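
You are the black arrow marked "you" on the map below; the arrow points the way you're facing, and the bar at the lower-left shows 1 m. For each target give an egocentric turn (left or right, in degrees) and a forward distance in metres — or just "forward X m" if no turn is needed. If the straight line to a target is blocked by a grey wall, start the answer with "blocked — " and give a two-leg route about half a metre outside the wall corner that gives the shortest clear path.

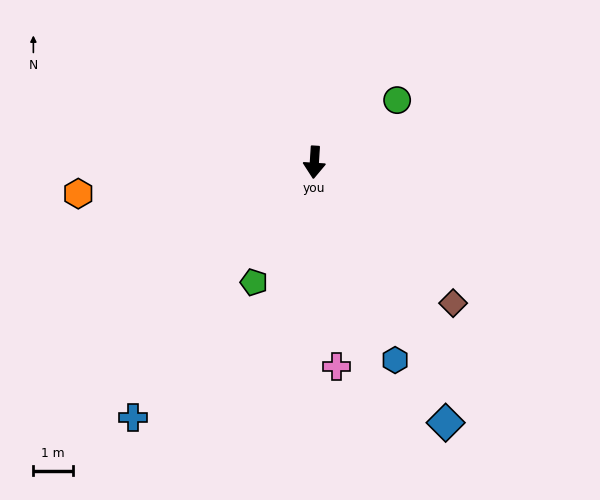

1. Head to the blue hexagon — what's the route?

turn left 26°, forward 5.4 m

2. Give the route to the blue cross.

turn right 32°, forward 8.0 m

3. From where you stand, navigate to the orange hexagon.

turn right 79°, forward 6.1 m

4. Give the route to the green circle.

turn left 130°, forward 2.6 m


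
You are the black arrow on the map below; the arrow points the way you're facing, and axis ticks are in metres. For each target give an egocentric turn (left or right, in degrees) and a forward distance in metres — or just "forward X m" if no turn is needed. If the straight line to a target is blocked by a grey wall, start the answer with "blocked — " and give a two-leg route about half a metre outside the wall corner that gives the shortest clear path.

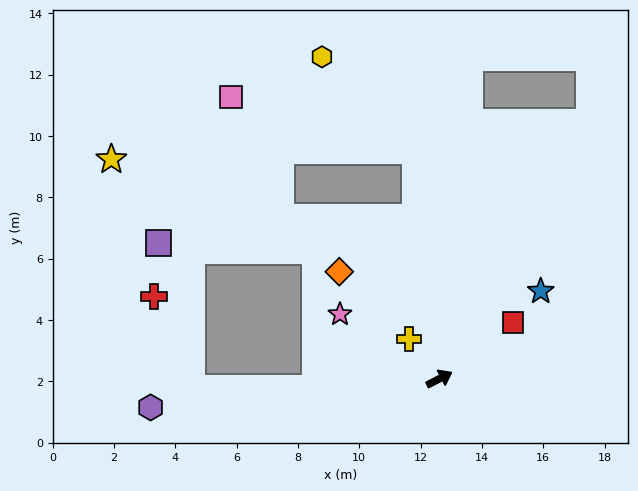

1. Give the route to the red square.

turn left 10°, forward 3.0 m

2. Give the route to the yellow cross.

turn left 100°, forward 1.6 m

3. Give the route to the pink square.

blocked — turn left 69°, forward 7.5 m, then turn left 67°, forward 6.3 m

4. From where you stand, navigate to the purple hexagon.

turn left 158°, forward 9.5 m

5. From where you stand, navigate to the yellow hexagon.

blocked — turn left 69°, forward 7.5 m, then turn left 38°, forward 4.3 m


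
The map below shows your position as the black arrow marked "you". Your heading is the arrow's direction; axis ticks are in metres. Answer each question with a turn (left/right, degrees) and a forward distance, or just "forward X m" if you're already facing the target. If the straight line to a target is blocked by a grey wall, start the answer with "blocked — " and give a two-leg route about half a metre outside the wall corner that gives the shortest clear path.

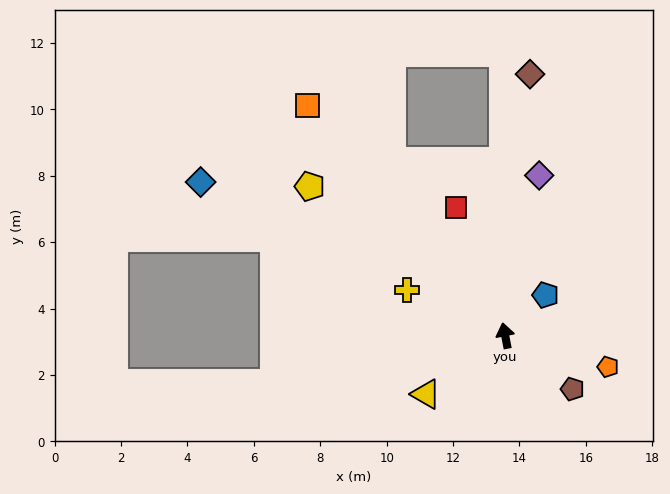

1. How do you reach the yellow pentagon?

turn left 42°, forward 7.4 m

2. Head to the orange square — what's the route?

turn left 30°, forward 9.1 m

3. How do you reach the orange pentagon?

turn right 118°, forward 3.2 m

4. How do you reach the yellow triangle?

turn left 115°, forward 3.0 m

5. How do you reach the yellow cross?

turn left 54°, forward 3.3 m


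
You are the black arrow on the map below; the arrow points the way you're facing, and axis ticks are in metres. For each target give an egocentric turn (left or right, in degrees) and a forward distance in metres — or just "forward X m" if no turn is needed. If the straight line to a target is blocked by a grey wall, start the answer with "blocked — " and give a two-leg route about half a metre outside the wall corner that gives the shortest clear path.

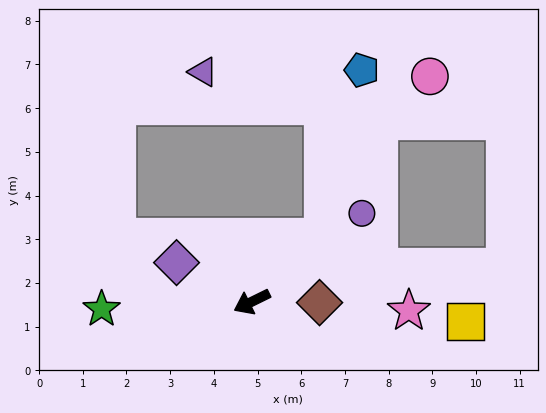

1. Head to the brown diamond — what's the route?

turn left 153°, forward 1.5 m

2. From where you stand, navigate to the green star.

turn right 23°, forward 3.4 m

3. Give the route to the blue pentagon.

blocked — turn right 164°, forward 2.2 m, then turn left 35°, forward 3.9 m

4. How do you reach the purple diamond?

turn right 54°, forward 1.9 m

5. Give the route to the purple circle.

turn right 167°, forward 3.2 m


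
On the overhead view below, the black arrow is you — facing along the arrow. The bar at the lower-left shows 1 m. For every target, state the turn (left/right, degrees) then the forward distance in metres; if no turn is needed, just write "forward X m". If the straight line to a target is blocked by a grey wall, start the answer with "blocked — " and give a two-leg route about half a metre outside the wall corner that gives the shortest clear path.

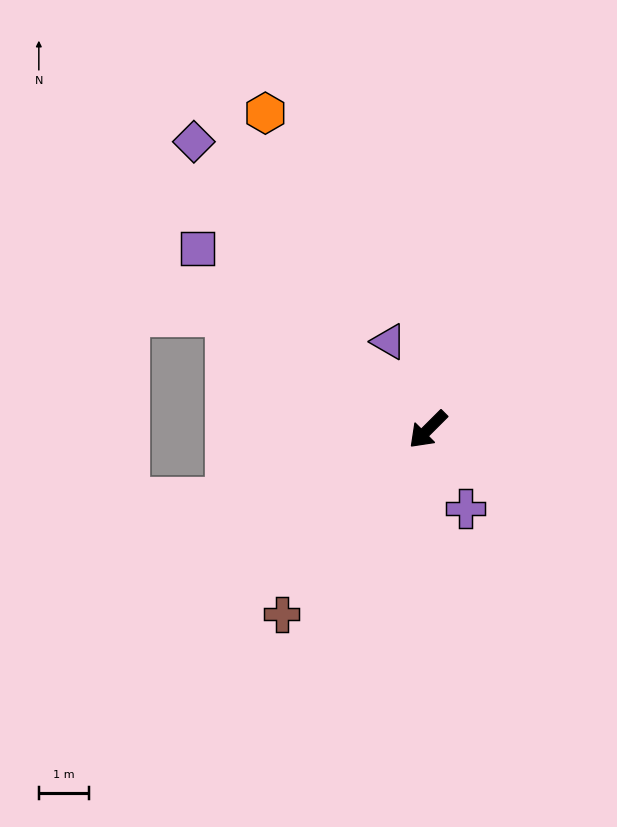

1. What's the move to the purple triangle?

turn right 111°, forward 1.9 m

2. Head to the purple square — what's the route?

turn right 83°, forward 5.9 m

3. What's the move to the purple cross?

turn left 70°, forward 1.8 m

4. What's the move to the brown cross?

turn left 7°, forward 4.7 m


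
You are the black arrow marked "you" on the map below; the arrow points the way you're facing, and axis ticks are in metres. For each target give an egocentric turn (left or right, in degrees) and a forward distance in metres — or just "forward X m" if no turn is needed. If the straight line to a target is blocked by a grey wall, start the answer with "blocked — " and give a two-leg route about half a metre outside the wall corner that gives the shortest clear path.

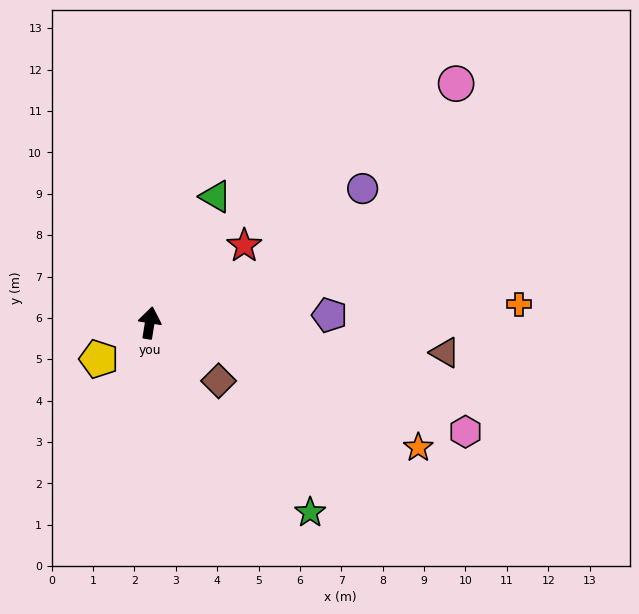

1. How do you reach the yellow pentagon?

turn left 135°, forward 1.5 m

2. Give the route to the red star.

turn right 42°, forward 2.9 m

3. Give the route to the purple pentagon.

turn right 78°, forward 4.3 m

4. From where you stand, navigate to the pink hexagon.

turn right 100°, forward 8.1 m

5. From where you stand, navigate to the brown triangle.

turn right 87°, forward 7.2 m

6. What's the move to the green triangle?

turn right 18°, forward 3.4 m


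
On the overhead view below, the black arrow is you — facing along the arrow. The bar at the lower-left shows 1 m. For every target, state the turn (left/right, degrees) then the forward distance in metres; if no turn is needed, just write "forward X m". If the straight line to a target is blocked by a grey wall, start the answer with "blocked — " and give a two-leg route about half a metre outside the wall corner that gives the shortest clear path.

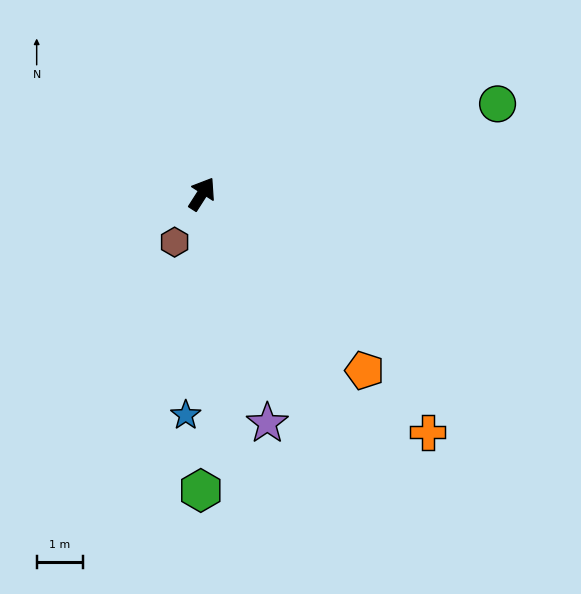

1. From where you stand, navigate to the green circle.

turn right 41°, forward 6.7 m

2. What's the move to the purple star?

turn right 132°, forward 5.1 m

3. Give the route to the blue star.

turn right 152°, forward 4.8 m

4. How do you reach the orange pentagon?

turn right 105°, forward 5.2 m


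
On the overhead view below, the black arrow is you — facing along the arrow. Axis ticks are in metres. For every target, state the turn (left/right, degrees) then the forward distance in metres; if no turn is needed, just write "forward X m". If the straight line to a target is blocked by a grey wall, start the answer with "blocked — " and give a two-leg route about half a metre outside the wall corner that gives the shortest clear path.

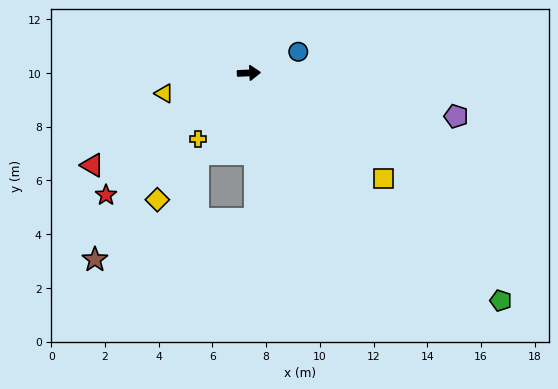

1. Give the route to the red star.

turn right 142°, forward 7.0 m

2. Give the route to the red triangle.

turn right 152°, forward 6.8 m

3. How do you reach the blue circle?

turn left 21°, forward 2.0 m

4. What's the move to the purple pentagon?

turn right 14°, forward 7.9 m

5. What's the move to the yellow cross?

turn right 130°, forward 3.1 m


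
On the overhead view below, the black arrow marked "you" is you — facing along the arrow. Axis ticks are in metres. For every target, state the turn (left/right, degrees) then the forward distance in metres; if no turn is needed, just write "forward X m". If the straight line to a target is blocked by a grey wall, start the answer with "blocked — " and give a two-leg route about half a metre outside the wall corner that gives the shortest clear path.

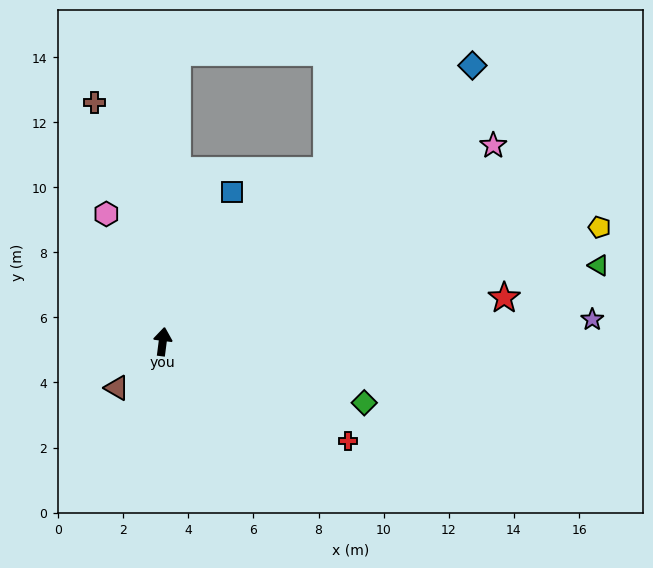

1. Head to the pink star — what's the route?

turn right 52°, forward 11.8 m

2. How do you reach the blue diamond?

turn right 41°, forward 12.7 m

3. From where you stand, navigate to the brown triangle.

turn left 143°, forward 2.0 m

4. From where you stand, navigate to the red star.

turn right 75°, forward 10.6 m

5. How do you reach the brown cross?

turn left 23°, forward 7.6 m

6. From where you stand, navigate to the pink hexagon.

turn left 31°, forward 4.3 m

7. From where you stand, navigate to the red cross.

turn right 111°, forward 6.5 m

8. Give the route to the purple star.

turn right 80°, forward 13.2 m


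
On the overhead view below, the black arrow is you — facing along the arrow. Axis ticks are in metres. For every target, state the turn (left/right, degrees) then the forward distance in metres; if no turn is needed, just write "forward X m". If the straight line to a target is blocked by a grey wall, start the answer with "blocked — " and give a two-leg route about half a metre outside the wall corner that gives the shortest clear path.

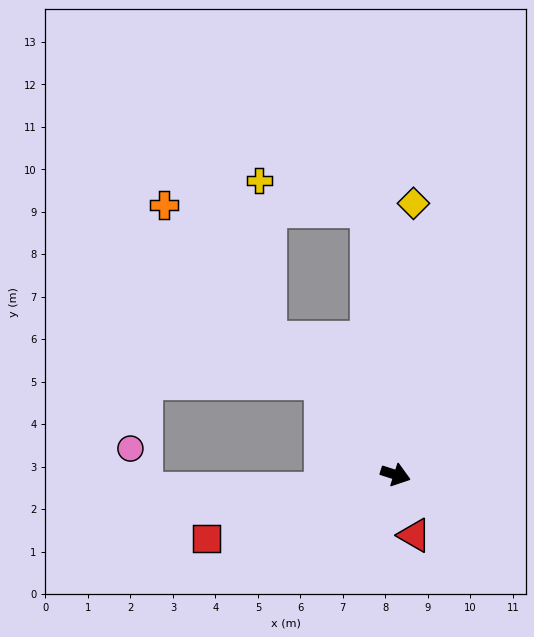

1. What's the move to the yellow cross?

blocked — turn left 114°, forward 6.3 m, then turn left 69°, forward 2.7 m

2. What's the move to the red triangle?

turn right 55°, forward 1.5 m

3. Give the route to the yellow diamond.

turn left 104°, forward 6.4 m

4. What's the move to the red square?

turn right 143°, forward 4.7 m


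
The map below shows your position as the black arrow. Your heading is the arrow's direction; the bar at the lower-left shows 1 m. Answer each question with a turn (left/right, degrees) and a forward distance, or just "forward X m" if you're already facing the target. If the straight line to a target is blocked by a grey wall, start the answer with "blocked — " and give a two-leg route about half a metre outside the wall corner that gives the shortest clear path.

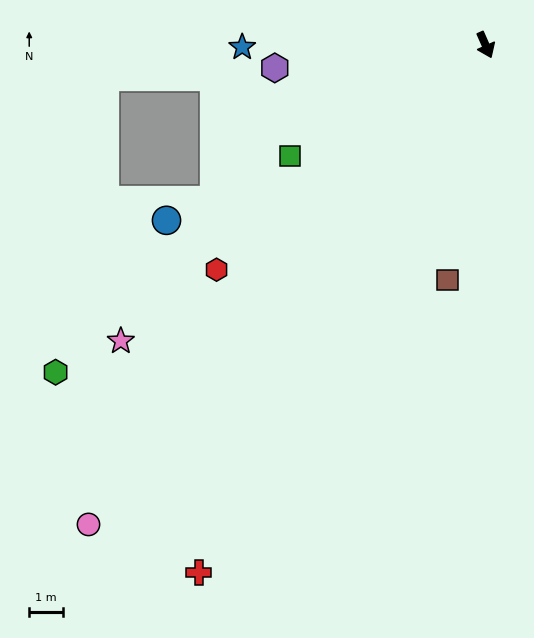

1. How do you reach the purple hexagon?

turn right 108°, forward 6.3 m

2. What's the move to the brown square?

turn right 33°, forward 7.1 m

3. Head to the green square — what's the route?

turn right 84°, forward 6.7 m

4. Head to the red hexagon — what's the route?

turn right 74°, forward 10.4 m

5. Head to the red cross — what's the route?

turn right 52°, forward 17.8 m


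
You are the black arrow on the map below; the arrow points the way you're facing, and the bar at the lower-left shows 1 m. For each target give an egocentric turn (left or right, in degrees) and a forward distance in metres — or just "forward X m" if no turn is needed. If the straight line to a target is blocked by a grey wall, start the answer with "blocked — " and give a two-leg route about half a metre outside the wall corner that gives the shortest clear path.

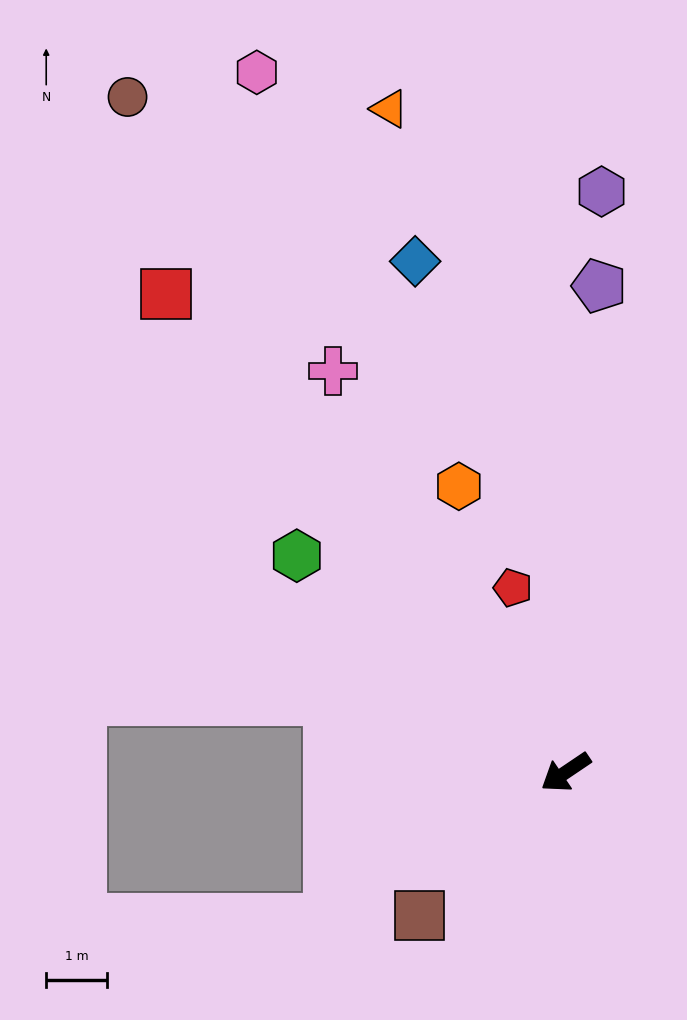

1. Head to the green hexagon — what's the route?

turn right 73°, forward 5.7 m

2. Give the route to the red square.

turn right 84°, forward 10.3 m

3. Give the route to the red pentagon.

turn right 108°, forward 3.2 m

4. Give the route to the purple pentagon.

turn right 128°, forward 8.0 m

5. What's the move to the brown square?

turn left 10°, forward 3.4 m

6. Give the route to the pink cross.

turn right 94°, forward 7.7 m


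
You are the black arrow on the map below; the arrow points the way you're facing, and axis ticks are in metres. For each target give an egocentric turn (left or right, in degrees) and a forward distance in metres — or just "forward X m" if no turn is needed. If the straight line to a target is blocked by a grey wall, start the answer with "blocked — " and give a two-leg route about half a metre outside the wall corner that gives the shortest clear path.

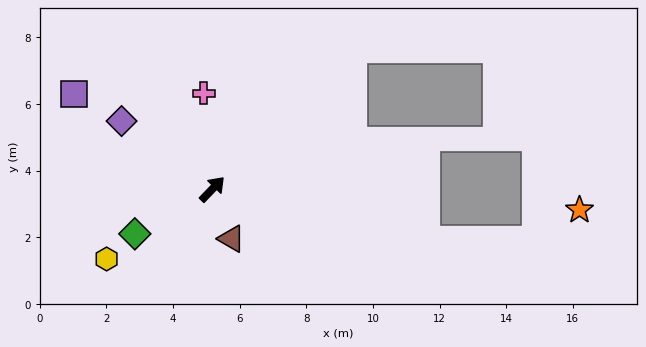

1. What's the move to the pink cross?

turn left 49°, forward 2.9 m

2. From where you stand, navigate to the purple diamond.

turn left 97°, forward 3.4 m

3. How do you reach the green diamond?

turn left 164°, forward 2.7 m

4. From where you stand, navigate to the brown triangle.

turn right 115°, forward 1.6 m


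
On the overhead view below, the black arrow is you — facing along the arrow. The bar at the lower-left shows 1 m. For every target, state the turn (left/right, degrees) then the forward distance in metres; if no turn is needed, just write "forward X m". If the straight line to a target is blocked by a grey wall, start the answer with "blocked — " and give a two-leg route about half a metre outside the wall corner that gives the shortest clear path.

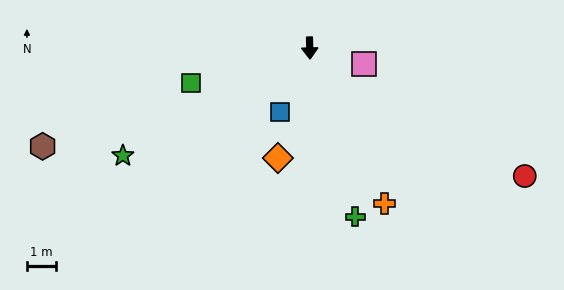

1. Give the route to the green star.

turn right 62°, forward 7.4 m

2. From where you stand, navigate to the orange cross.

turn left 24°, forward 5.9 m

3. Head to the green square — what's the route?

turn right 75°, forward 4.2 m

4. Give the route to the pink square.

turn left 72°, forward 1.9 m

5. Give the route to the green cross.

turn left 14°, forward 6.0 m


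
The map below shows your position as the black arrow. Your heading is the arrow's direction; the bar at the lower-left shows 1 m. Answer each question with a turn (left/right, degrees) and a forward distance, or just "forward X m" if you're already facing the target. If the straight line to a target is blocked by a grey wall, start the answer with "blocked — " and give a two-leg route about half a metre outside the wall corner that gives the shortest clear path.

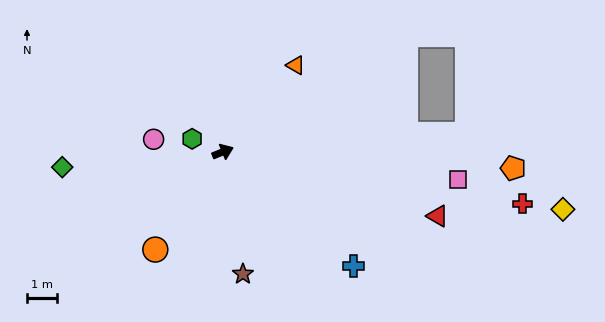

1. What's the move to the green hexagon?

turn left 135°, forward 1.1 m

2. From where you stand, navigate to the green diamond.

turn left 163°, forward 5.4 m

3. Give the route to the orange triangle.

turn left 28°, forward 3.8 m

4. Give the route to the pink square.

turn right 29°, forward 8.0 m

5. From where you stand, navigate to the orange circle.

turn right 147°, forward 4.0 m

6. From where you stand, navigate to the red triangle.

turn right 39°, forward 7.6 m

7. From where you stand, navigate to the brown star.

turn right 103°, forward 4.2 m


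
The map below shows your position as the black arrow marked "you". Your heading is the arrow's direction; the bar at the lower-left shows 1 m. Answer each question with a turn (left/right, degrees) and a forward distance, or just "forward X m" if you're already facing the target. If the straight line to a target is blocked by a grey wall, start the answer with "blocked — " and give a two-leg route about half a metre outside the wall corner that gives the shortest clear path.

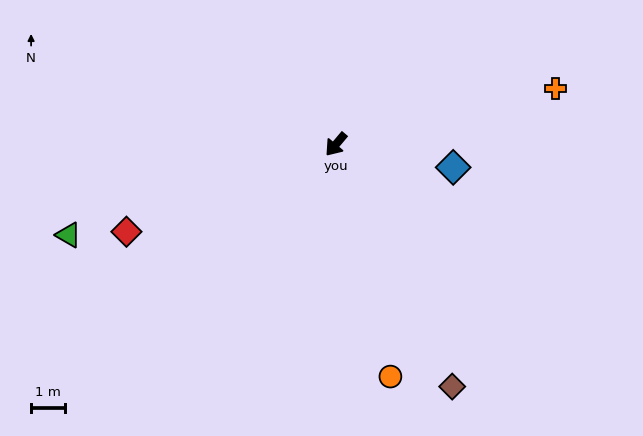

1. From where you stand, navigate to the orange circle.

turn left 53°, forward 7.0 m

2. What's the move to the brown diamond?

turn left 66°, forward 7.9 m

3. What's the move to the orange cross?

turn left 144°, forward 6.7 m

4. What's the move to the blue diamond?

turn left 119°, forward 3.5 m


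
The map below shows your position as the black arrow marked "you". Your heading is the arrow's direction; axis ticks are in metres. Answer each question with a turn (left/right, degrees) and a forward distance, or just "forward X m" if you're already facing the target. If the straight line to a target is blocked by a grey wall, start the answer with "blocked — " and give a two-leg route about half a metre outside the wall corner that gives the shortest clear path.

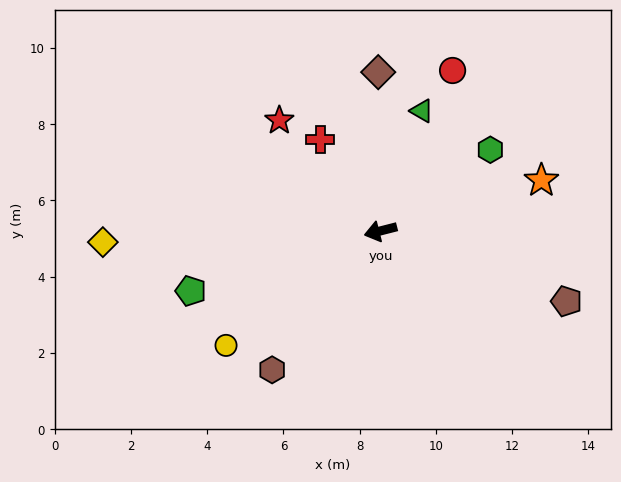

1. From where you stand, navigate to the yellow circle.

turn left 22°, forward 5.0 m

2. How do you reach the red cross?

turn right 71°, forward 2.9 m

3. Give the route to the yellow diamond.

turn right 12°, forward 7.3 m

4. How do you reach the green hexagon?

turn right 158°, forward 3.6 m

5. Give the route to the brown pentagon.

turn left 145°, forward 5.2 m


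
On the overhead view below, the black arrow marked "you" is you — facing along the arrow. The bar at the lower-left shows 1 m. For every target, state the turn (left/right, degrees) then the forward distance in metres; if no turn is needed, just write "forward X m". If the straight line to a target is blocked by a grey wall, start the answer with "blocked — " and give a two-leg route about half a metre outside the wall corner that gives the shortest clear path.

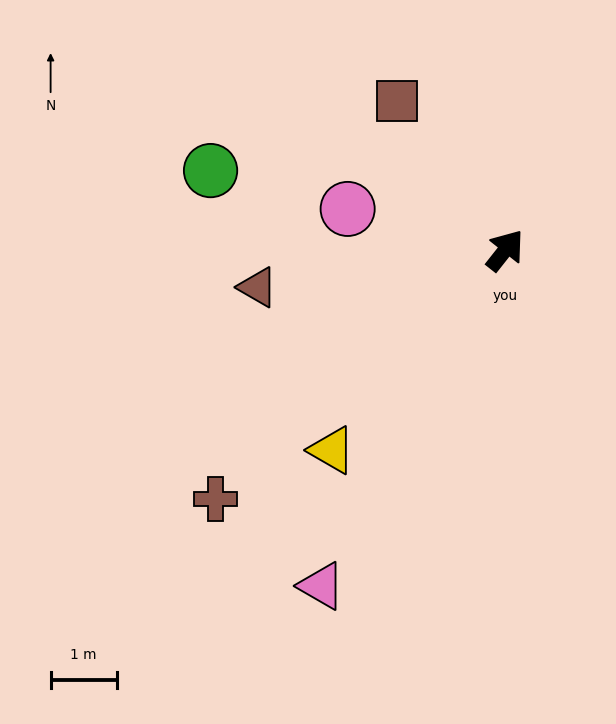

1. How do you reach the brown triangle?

turn left 137°, forward 3.8 m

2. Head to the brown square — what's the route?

turn left 74°, forward 2.8 m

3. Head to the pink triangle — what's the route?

turn right 170°, forward 5.8 m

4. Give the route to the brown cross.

turn left 169°, forward 5.8 m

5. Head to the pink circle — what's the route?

turn left 114°, forward 2.5 m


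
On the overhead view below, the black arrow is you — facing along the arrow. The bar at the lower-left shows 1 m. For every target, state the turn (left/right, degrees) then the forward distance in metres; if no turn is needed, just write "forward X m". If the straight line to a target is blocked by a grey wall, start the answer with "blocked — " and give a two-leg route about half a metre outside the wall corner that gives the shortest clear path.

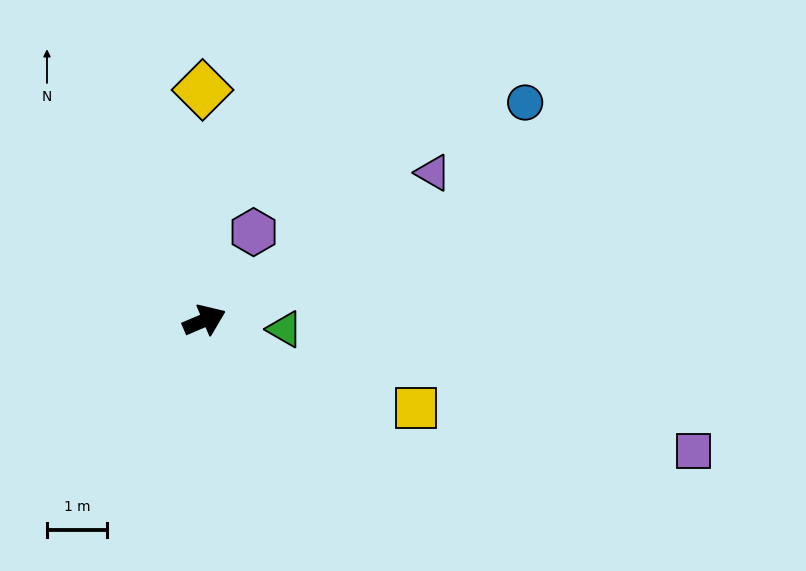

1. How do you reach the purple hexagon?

turn left 38°, forward 1.7 m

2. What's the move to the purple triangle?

turn left 10°, forward 4.5 m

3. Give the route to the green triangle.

turn right 29°, forward 1.3 m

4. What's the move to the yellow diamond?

turn left 67°, forward 3.8 m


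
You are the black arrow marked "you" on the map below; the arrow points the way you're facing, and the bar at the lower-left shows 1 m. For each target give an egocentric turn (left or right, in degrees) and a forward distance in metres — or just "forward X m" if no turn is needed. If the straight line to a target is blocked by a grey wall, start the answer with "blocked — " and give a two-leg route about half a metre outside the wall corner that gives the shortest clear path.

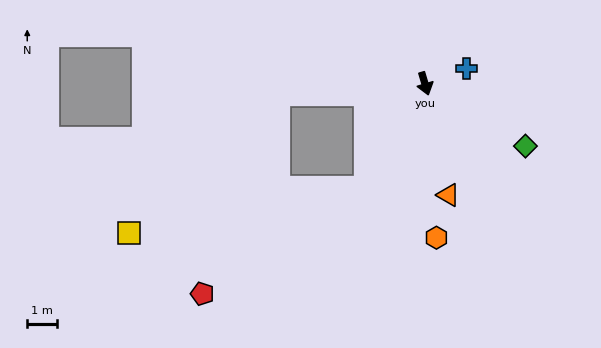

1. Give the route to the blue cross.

turn left 93°, forward 1.5 m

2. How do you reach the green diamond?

turn left 42°, forward 3.9 m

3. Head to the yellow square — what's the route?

blocked — turn right 103°, forward 4.9 m, then turn left 40°, forward 6.7 m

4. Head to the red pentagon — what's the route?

blocked — turn right 45°, forward 4.0 m, then turn right 29°, forward 6.5 m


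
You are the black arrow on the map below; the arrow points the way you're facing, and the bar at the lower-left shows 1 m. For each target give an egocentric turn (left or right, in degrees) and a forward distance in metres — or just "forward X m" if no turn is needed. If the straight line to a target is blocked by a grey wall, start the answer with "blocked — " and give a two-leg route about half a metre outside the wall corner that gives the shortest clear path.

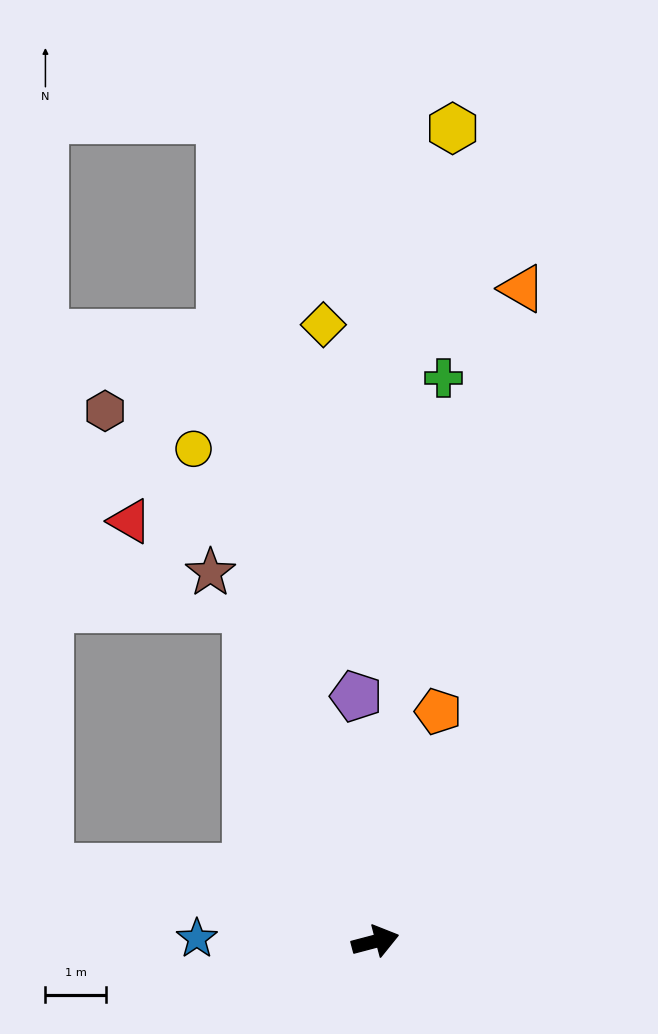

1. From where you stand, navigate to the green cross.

turn left 68°, forward 9.4 m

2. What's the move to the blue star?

turn left 164°, forward 2.9 m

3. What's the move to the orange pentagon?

turn left 60°, forward 3.9 m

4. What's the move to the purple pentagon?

turn left 80°, forward 4.1 m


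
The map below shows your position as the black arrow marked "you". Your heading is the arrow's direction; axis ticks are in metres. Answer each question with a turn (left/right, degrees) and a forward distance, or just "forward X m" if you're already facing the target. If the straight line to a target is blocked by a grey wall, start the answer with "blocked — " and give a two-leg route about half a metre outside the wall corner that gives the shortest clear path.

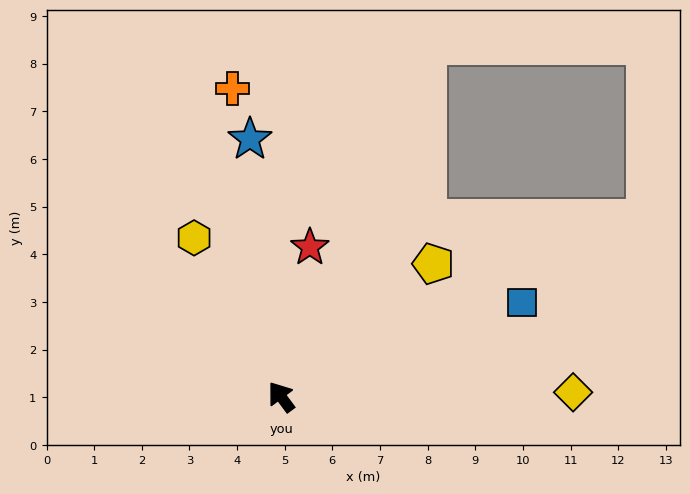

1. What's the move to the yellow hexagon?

turn right 8°, forward 3.8 m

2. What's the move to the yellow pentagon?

turn right 85°, forward 4.2 m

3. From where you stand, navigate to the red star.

turn right 47°, forward 3.2 m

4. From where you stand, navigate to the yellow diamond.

turn right 126°, forward 6.1 m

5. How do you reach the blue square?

turn right 105°, forward 5.4 m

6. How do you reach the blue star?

turn right 30°, forward 5.4 m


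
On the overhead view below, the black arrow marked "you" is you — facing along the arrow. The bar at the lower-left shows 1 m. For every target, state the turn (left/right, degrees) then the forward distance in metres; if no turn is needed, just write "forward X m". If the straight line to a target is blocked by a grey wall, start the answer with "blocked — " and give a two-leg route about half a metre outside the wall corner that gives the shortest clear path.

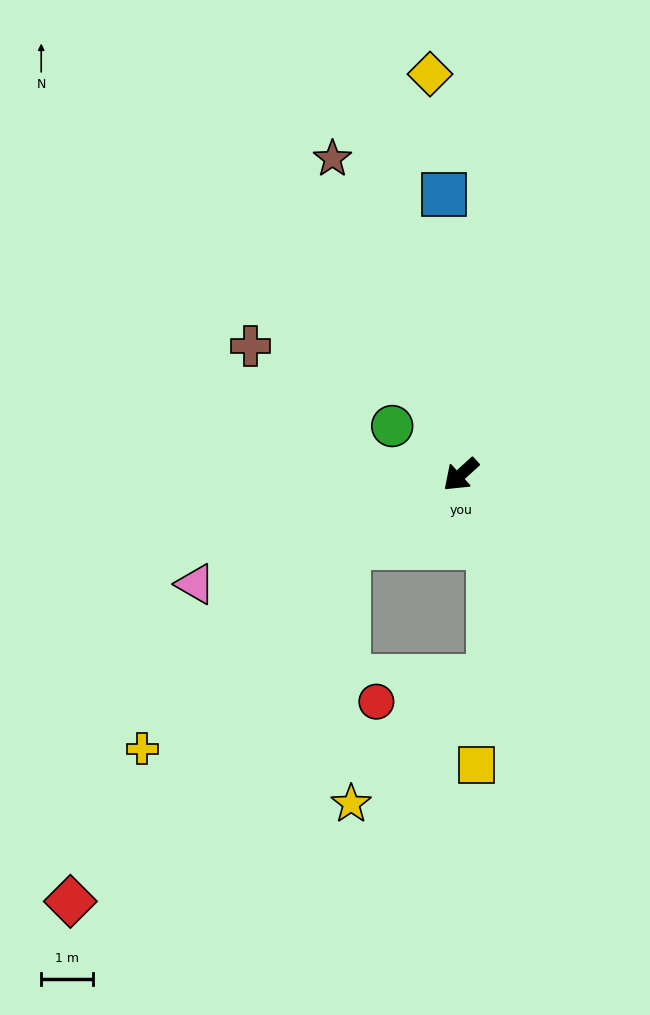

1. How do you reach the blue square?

turn right 129°, forward 5.4 m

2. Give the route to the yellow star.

blocked — turn right 9°, forward 2.6 m, then turn left 57°, forward 4.9 m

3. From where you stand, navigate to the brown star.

turn right 110°, forward 6.6 m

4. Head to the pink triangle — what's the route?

turn right 20°, forward 5.5 m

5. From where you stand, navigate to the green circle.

turn right 78°, forward 1.6 m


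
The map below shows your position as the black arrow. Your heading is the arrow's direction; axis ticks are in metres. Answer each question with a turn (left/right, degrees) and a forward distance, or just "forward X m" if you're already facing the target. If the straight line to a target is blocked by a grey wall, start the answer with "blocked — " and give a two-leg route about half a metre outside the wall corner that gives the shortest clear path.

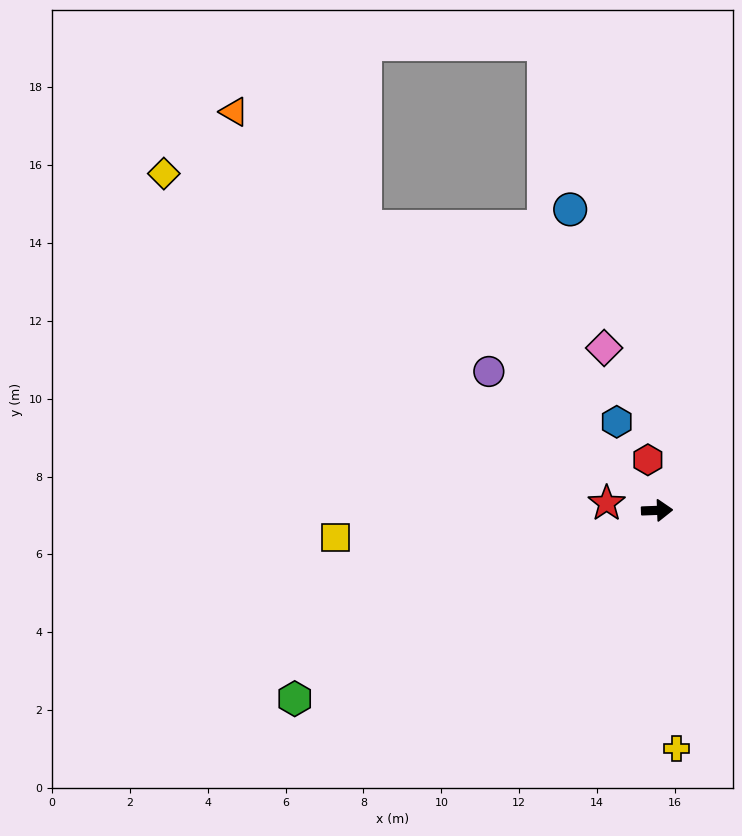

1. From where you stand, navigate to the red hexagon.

turn left 98°, forward 1.3 m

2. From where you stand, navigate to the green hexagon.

turn right 155°, forward 10.5 m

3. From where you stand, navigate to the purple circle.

turn left 138°, forward 5.6 m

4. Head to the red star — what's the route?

turn left 170°, forward 1.3 m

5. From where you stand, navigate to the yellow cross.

turn right 87°, forward 6.1 m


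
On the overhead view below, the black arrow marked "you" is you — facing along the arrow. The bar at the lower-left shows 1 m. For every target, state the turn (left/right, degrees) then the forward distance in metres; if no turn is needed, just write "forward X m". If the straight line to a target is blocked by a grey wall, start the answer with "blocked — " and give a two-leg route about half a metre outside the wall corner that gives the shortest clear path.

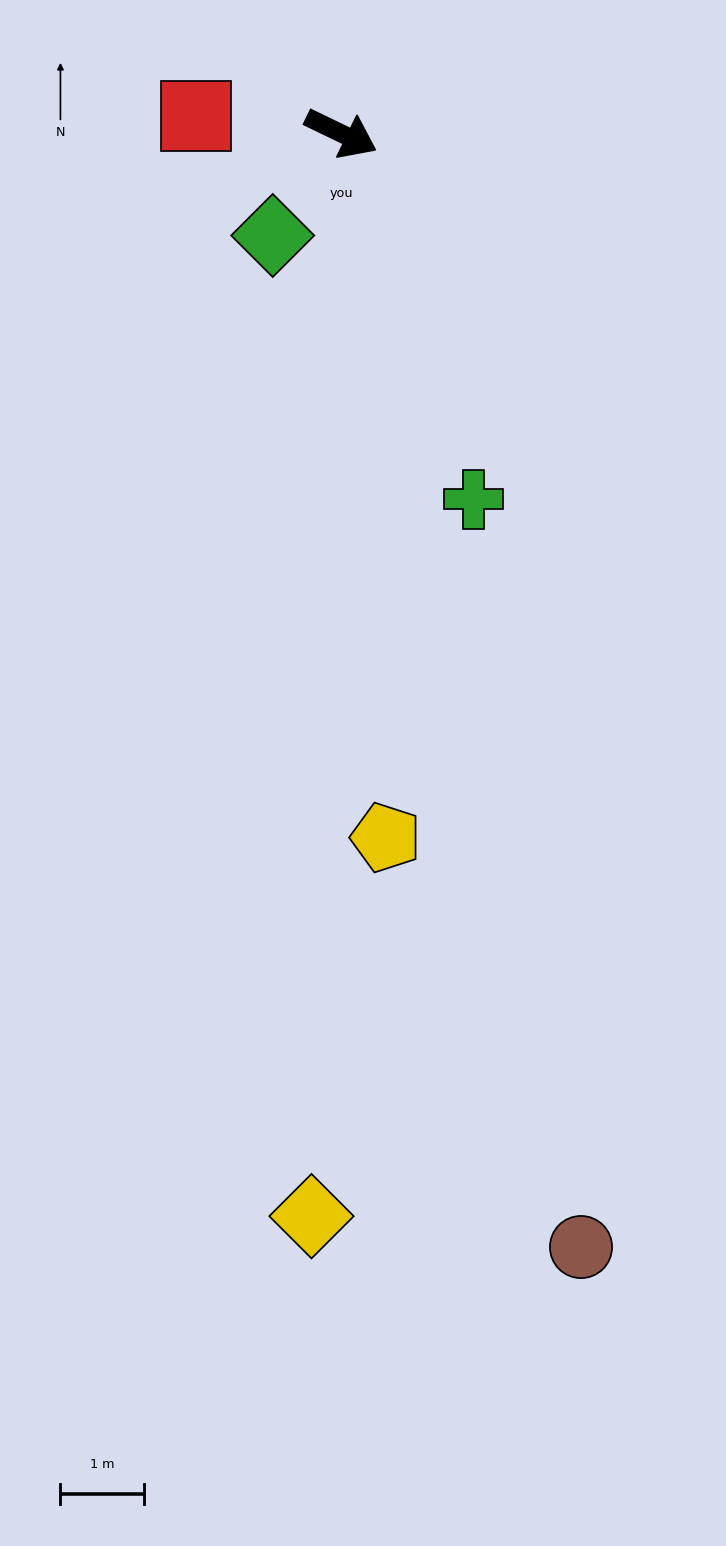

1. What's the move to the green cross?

turn right 44°, forward 4.7 m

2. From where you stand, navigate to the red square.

turn right 161°, forward 1.8 m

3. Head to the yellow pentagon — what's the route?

turn right 61°, forward 8.4 m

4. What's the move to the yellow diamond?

turn right 66°, forward 13.0 m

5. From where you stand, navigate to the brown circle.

turn right 52°, forward 13.6 m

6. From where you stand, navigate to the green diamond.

turn right 98°, forward 1.5 m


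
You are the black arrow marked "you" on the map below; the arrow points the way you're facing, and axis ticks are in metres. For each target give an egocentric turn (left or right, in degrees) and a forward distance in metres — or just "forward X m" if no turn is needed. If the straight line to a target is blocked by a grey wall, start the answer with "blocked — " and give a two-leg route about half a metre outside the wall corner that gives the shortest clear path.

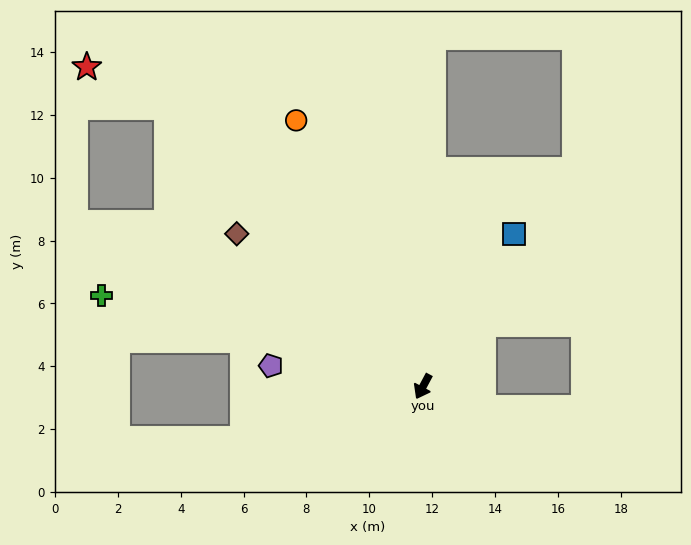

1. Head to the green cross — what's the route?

turn right 78°, forward 10.6 m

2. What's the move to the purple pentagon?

turn right 70°, forward 4.9 m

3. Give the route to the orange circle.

turn right 126°, forward 9.4 m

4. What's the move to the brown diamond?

turn right 101°, forward 7.7 m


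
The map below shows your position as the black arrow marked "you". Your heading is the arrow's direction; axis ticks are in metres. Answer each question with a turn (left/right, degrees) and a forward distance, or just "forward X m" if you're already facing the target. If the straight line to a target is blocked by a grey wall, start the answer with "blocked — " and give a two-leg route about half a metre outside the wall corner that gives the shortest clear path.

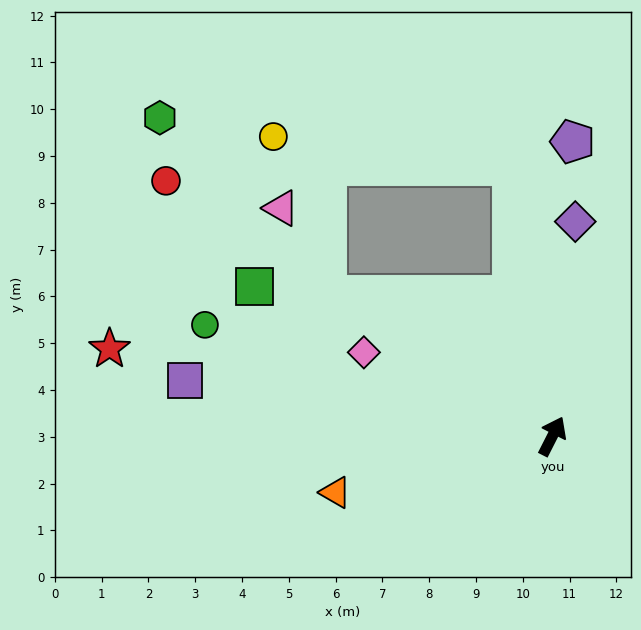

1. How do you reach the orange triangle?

turn left 131°, forward 4.8 m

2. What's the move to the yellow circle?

blocked — turn left 35°, forward 5.8 m, then turn left 75°, forward 5.1 m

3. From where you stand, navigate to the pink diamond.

turn left 93°, forward 4.4 m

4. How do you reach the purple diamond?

turn left 21°, forward 4.6 m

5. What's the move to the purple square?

turn left 108°, forward 7.9 m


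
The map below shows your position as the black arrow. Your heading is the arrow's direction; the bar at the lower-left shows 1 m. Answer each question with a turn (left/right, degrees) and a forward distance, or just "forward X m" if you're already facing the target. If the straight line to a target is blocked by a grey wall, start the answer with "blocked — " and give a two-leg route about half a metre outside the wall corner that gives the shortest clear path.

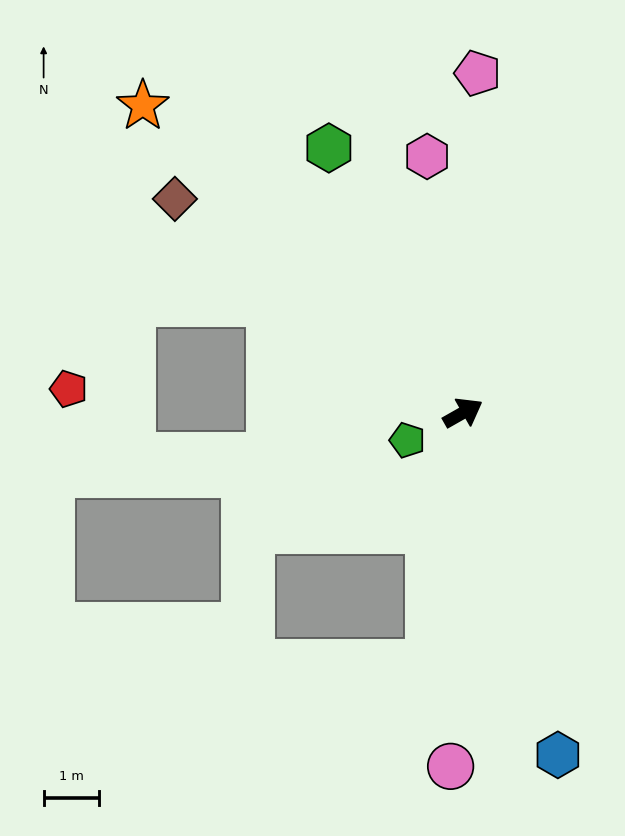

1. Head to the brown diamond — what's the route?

turn left 114°, forward 6.5 m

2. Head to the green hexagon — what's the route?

turn left 87°, forward 5.4 m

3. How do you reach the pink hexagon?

turn left 68°, forward 4.7 m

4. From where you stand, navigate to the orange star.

turn left 107°, forward 8.0 m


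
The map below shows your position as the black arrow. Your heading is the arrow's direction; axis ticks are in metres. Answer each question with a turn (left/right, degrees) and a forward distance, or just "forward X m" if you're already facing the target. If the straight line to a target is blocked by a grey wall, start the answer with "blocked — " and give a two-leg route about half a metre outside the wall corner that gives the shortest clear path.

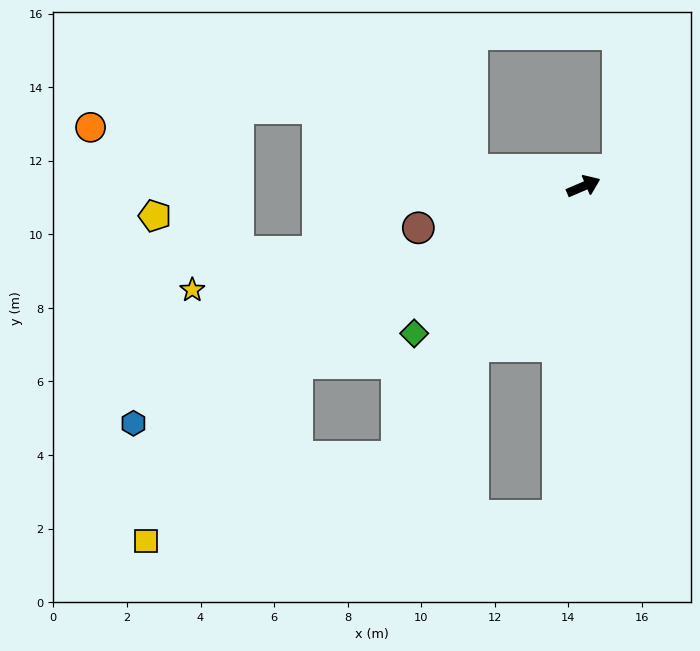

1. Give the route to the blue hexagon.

turn right 175°, forward 13.8 m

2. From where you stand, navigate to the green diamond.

turn right 162°, forward 6.1 m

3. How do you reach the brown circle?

turn left 171°, forward 4.6 m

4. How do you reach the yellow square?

blocked — turn right 171°, forward 9.1 m, then turn left 17°, forward 6.3 m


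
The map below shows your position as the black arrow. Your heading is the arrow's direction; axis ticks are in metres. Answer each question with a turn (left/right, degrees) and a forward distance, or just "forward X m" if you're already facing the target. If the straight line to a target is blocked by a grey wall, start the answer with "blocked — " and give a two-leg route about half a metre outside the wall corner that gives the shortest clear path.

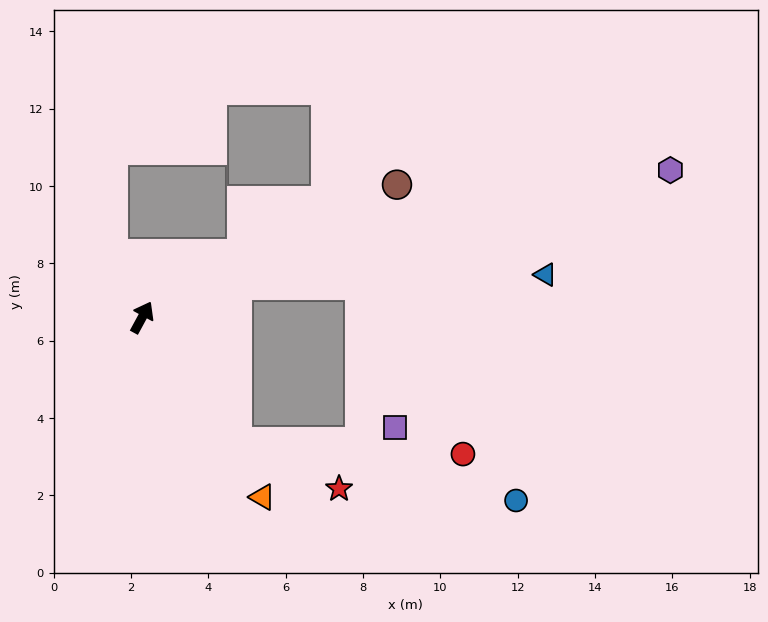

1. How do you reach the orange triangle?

turn right 118°, forward 5.6 m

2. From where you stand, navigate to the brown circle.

turn right 34°, forward 7.4 m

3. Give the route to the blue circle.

blocked — turn right 115°, forward 4.0 m, then turn left 42°, forward 7.4 m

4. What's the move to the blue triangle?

blocked — turn right 41°, forward 2.6 m, then turn right 19°, forward 8.0 m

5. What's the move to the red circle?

blocked — turn right 115°, forward 4.0 m, then turn left 51°, forward 5.9 m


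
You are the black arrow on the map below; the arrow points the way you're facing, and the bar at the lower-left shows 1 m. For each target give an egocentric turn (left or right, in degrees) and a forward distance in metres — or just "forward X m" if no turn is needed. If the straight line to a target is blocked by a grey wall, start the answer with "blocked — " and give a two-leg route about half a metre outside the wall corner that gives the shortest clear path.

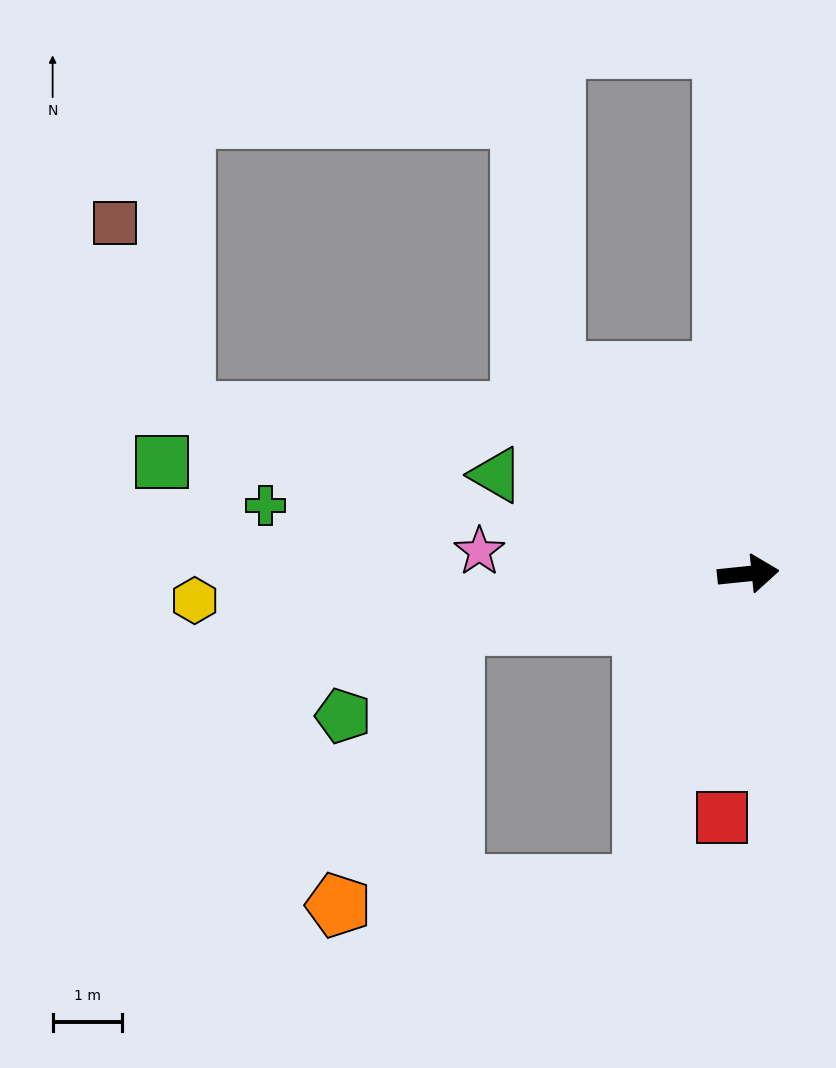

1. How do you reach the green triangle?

turn left 153°, forward 3.9 m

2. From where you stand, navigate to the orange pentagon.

blocked — turn right 176°, forward 4.3 m, then turn left 58°, forward 4.4 m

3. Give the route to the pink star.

turn left 169°, forward 3.9 m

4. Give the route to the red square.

turn right 102°, forward 3.5 m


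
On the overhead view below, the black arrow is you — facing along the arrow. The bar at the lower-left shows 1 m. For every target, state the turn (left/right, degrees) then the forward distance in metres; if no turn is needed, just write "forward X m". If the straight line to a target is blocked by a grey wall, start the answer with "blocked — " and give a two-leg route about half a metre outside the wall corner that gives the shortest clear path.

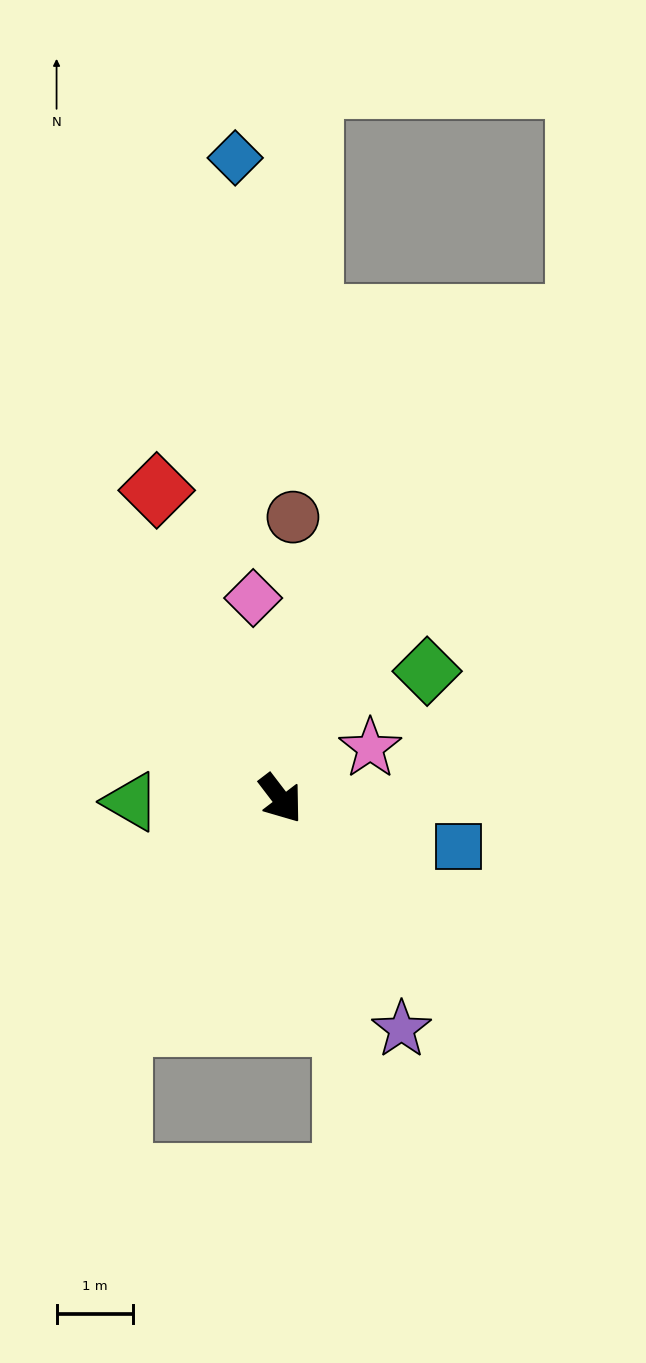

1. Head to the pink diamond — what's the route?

turn left 150°, forward 2.6 m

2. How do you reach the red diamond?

turn left 165°, forward 4.3 m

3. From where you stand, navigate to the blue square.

turn left 38°, forward 2.4 m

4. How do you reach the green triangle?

turn right 126°, forward 2.0 m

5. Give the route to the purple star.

turn right 10°, forward 3.4 m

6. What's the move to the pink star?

turn left 82°, forward 1.3 m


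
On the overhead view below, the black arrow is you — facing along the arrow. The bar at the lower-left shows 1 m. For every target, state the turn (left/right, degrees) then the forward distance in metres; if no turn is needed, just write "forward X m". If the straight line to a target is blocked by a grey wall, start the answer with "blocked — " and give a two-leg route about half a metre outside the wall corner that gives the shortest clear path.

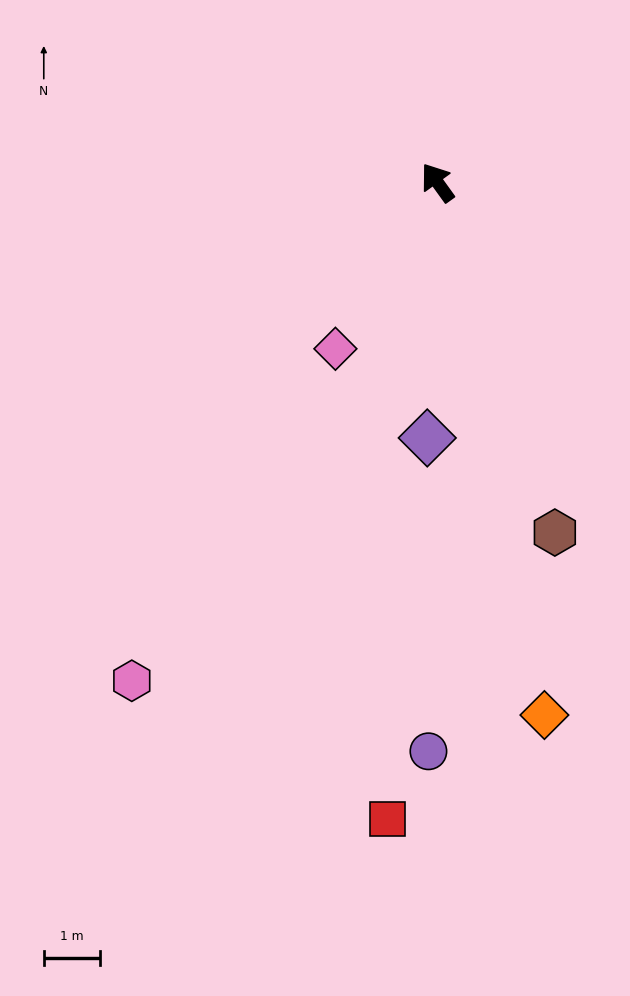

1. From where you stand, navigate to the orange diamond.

turn left 156°, forward 9.6 m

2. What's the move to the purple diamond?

turn left 142°, forward 4.5 m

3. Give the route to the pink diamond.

turn left 113°, forward 3.4 m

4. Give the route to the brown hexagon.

turn left 163°, forward 6.5 m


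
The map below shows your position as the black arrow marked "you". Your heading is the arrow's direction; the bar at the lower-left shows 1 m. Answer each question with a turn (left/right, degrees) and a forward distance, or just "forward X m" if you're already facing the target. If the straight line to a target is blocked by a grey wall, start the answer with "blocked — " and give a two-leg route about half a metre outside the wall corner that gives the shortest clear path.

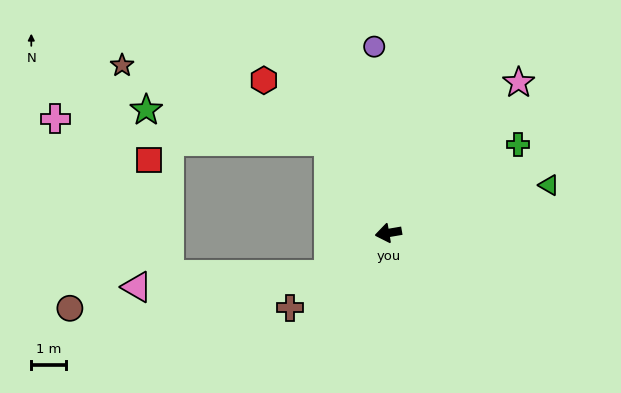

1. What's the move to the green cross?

turn right 155°, forward 4.5 m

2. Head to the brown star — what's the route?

blocked — turn right 67°, forward 3.2 m, then turn left 37°, forward 6.4 m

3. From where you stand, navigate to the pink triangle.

blocked — turn left 26°, forward 2.1 m, then turn right 32°, forward 5.6 m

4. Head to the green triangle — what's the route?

turn right 173°, forward 4.8 m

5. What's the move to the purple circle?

turn right 95°, forward 5.4 m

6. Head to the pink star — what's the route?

turn right 141°, forward 5.8 m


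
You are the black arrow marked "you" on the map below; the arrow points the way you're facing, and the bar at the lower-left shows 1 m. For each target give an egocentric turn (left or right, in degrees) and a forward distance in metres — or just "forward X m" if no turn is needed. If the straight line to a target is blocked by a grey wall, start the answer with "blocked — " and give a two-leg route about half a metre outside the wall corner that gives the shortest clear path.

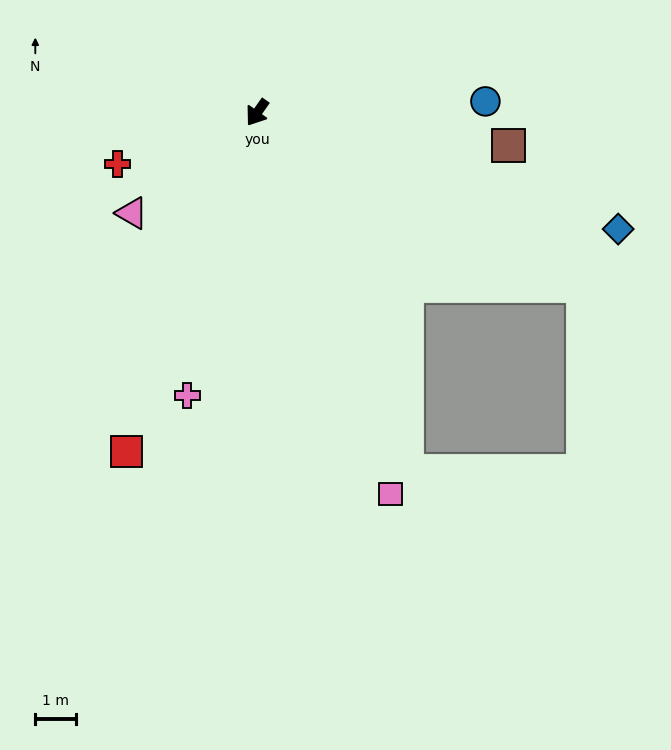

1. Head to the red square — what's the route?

turn left 14°, forward 9.0 m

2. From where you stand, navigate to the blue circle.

turn left 128°, forward 5.7 m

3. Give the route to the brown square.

turn left 118°, forward 6.3 m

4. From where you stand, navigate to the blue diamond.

turn left 107°, forward 9.4 m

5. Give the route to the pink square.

turn left 54°, forward 10.0 m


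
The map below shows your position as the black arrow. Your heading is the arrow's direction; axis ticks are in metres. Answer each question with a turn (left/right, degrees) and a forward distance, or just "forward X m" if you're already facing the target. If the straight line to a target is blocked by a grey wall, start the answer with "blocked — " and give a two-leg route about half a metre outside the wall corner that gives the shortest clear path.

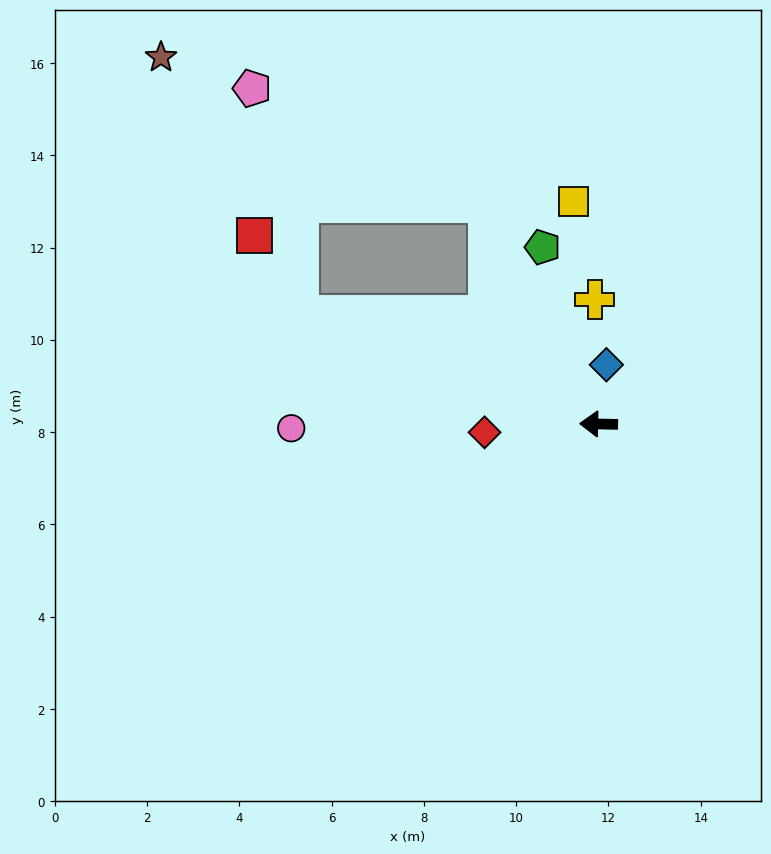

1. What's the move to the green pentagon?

turn right 71°, forward 4.0 m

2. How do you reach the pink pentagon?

blocked — turn right 62°, forward 5.4 m, then turn left 37°, forward 5.7 m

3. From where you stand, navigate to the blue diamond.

turn right 96°, forward 1.3 m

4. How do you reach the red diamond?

turn left 5°, forward 2.5 m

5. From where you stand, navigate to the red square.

blocked — turn right 19°, forward 6.9 m, then turn right 41°, forward 2.0 m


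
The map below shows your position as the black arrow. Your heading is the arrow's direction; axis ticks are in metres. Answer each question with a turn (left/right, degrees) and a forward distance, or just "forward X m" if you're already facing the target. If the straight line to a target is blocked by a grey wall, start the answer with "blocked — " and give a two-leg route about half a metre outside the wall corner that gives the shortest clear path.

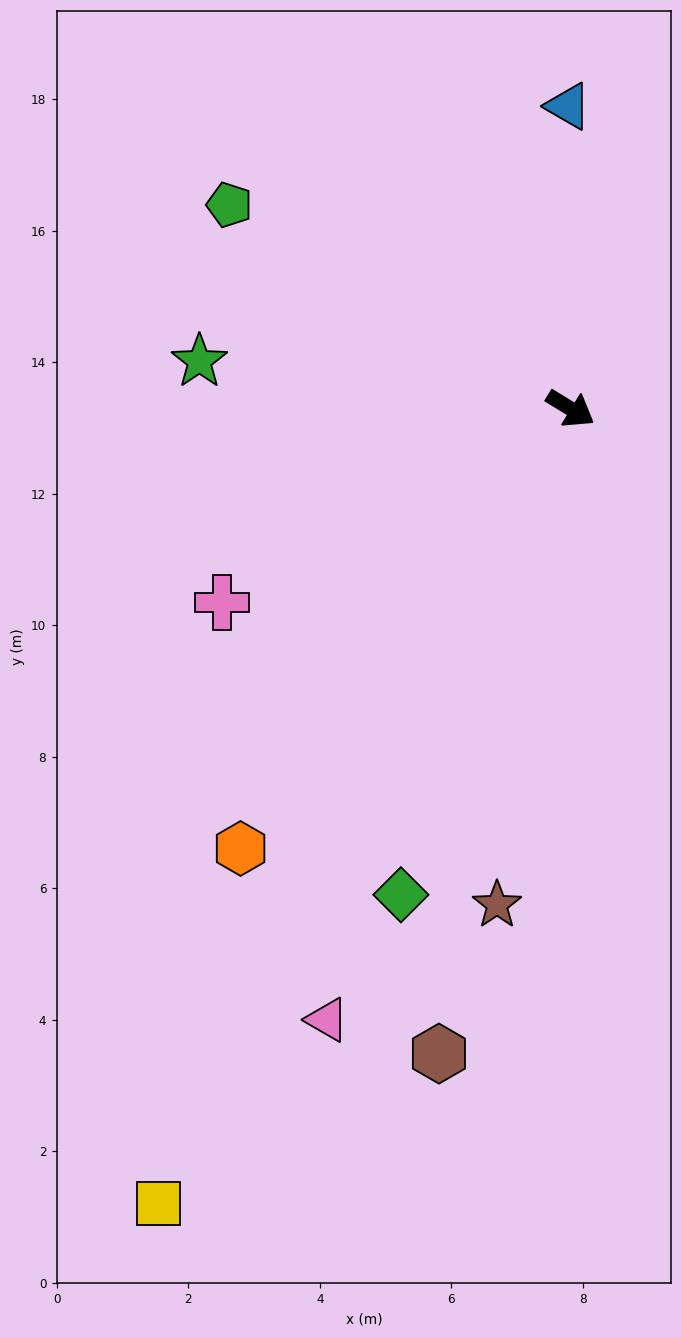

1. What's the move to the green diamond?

turn right 78°, forward 7.8 m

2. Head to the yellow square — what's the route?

turn right 86°, forward 13.6 m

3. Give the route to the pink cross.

turn right 119°, forward 6.1 m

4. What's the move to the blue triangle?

turn left 122°, forward 4.6 m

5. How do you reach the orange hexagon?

turn right 95°, forward 8.4 m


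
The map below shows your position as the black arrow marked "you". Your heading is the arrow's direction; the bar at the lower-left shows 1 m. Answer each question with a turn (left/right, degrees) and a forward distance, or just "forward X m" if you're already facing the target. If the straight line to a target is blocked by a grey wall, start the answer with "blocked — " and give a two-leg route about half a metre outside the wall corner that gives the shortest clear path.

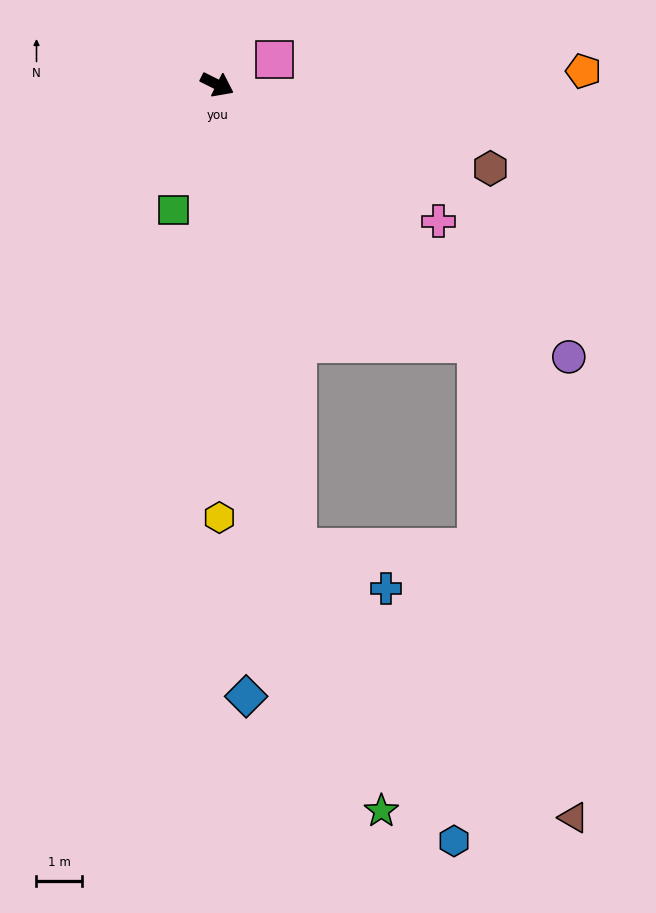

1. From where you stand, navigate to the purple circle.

turn right 11°, forward 9.9 m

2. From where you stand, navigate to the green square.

turn right 83°, forward 2.9 m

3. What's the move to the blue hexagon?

blocked — turn right 54°, forward 10.4 m, then turn left 19°, forward 7.4 m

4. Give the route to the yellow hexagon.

turn right 63°, forward 9.6 m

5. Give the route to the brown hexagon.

turn left 10°, forward 6.3 m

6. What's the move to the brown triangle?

blocked — turn right 18°, forward 8.1 m, then turn right 34°, forward 10.7 m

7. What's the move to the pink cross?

turn right 5°, forward 5.8 m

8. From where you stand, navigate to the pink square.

turn left 50°, forward 1.4 m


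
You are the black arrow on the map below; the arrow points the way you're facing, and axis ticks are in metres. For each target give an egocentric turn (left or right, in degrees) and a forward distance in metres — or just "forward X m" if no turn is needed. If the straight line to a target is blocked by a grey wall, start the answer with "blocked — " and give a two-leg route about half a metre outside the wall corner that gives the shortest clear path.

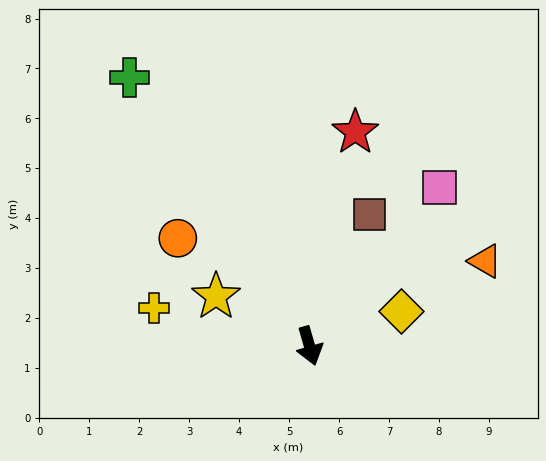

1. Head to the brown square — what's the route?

turn left 139°, forward 2.9 m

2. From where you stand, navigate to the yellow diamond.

turn left 95°, forward 2.0 m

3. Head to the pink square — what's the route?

turn left 125°, forward 4.1 m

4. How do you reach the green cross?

turn right 162°, forward 6.5 m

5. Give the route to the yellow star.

turn right 134°, forward 2.1 m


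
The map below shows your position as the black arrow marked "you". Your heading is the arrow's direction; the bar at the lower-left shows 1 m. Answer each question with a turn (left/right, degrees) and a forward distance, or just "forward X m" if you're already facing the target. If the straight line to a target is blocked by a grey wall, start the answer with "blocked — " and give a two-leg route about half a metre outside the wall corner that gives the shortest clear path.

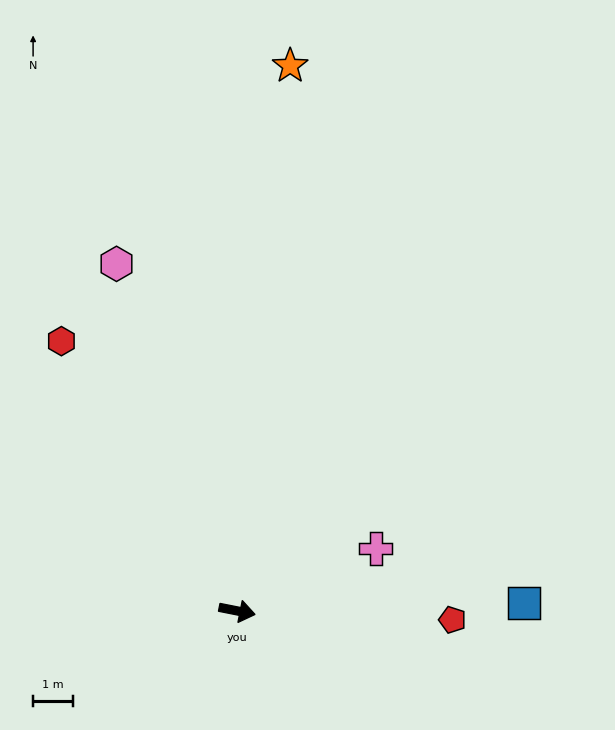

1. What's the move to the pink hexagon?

turn left 120°, forward 9.1 m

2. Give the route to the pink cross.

turn left 35°, forward 3.8 m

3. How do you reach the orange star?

turn left 96°, forward 13.6 m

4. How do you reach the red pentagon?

turn left 9°, forward 5.4 m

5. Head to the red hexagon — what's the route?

turn left 134°, forward 8.0 m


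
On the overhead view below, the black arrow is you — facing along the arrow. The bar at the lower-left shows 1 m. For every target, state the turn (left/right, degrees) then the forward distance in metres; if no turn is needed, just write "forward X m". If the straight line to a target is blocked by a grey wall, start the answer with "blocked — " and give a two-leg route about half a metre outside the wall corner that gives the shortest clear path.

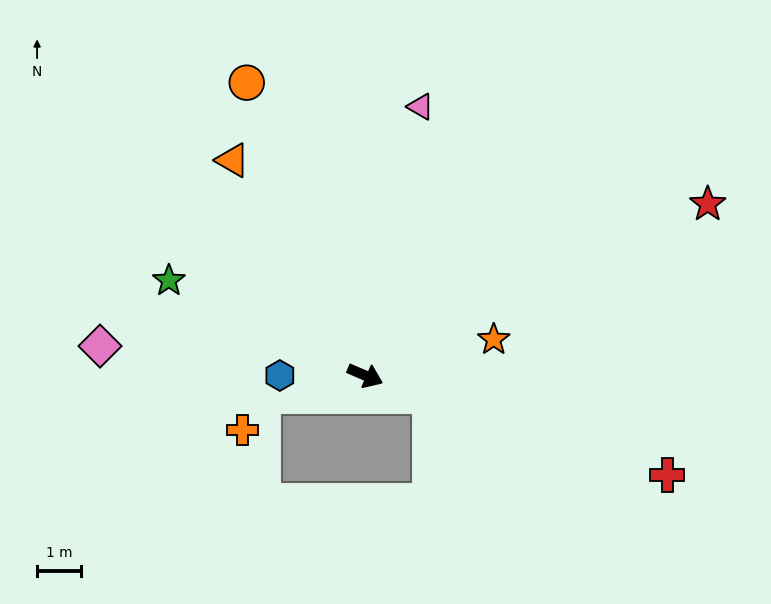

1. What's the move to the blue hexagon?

turn right 157°, forward 2.0 m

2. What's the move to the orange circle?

turn left 135°, forward 7.3 m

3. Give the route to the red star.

turn left 50°, forward 8.8 m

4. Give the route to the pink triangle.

turn left 102°, forward 6.3 m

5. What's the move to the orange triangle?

turn left 145°, forward 5.8 m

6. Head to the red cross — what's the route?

turn left 5°, forward 7.3 m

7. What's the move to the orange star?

turn left 39°, forward 3.1 m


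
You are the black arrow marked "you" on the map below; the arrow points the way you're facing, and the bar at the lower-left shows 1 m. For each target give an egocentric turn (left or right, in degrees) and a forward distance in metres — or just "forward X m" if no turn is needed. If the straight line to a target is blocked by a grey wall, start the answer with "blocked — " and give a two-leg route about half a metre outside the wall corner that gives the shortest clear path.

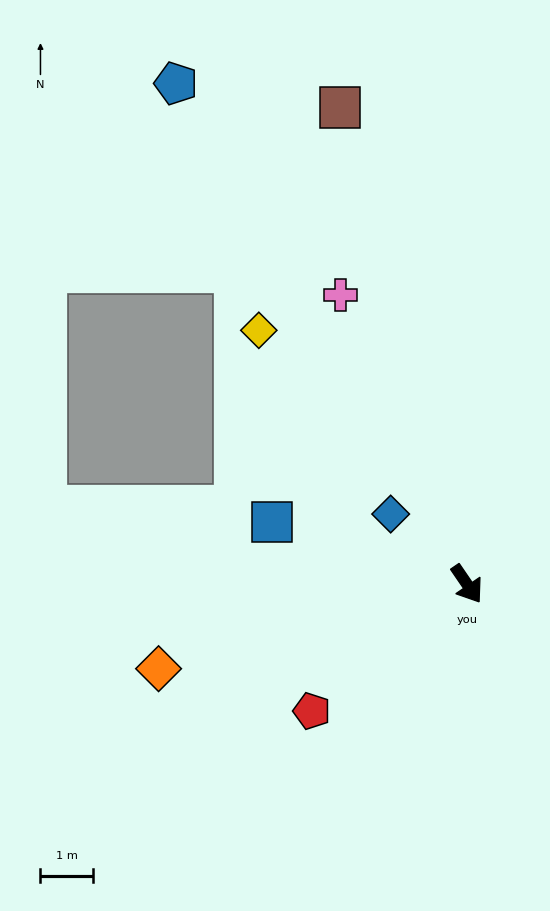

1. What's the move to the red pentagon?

turn right 85°, forward 3.8 m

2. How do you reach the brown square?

turn left 161°, forward 9.4 m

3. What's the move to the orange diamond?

turn right 109°, forward 6.1 m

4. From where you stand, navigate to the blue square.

turn right 142°, forward 3.9 m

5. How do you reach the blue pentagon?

turn left 176°, forward 11.1 m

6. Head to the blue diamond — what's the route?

turn right 167°, forward 2.0 m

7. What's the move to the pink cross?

turn left 169°, forward 6.0 m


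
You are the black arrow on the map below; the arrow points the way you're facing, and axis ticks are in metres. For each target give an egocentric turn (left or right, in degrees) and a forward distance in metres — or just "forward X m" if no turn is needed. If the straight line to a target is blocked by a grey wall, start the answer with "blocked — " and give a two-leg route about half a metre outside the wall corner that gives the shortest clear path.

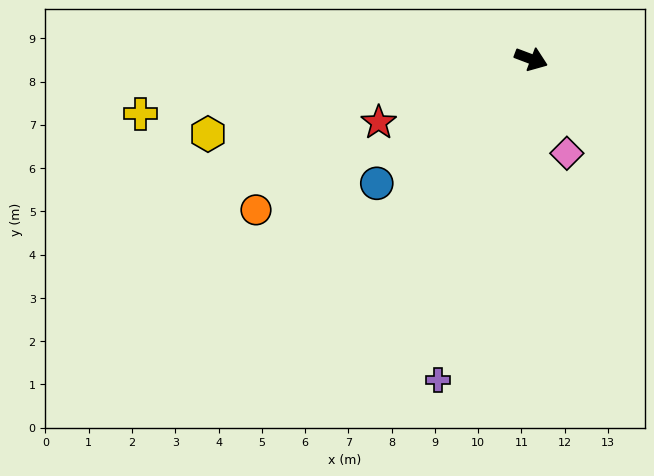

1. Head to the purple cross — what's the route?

turn right 85°, forward 7.7 m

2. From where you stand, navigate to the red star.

turn right 137°, forward 3.8 m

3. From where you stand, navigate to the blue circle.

turn right 120°, forward 4.6 m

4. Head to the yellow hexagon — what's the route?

turn right 146°, forward 7.7 m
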